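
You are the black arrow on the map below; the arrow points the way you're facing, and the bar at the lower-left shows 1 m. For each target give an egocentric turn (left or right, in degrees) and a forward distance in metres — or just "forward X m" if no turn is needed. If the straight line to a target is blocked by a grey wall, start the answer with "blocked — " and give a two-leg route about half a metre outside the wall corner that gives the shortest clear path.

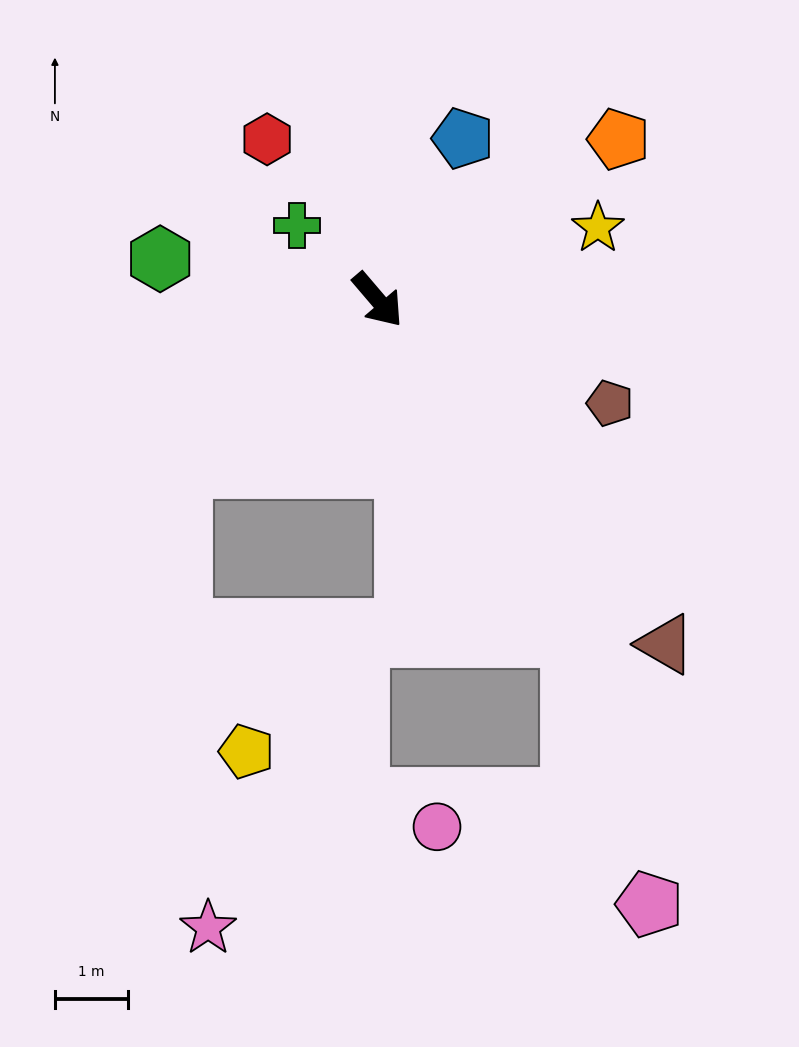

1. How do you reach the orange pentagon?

turn left 83°, forward 4.0 m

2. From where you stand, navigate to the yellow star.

turn left 68°, forward 3.2 m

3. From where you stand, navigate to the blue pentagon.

turn left 112°, forward 2.5 m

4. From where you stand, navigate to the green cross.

turn right 173°, forward 1.5 m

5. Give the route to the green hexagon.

turn right 141°, forward 3.0 m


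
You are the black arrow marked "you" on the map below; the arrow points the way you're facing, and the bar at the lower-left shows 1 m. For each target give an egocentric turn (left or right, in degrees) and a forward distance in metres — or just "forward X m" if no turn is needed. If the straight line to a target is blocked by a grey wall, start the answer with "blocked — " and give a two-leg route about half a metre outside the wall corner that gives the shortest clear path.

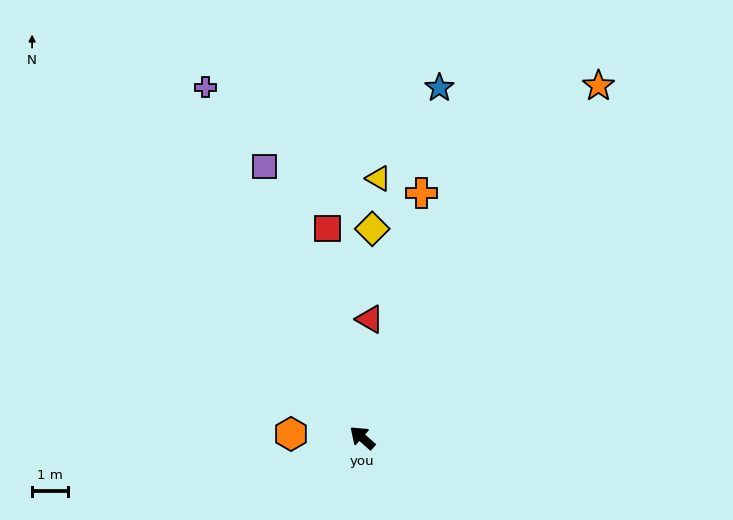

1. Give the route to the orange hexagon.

turn left 38°, forward 2.0 m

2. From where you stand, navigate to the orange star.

turn right 82°, forward 11.9 m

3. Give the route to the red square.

turn right 39°, forward 6.0 m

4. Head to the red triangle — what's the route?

turn right 52°, forward 3.3 m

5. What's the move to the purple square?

turn right 29°, forward 8.1 m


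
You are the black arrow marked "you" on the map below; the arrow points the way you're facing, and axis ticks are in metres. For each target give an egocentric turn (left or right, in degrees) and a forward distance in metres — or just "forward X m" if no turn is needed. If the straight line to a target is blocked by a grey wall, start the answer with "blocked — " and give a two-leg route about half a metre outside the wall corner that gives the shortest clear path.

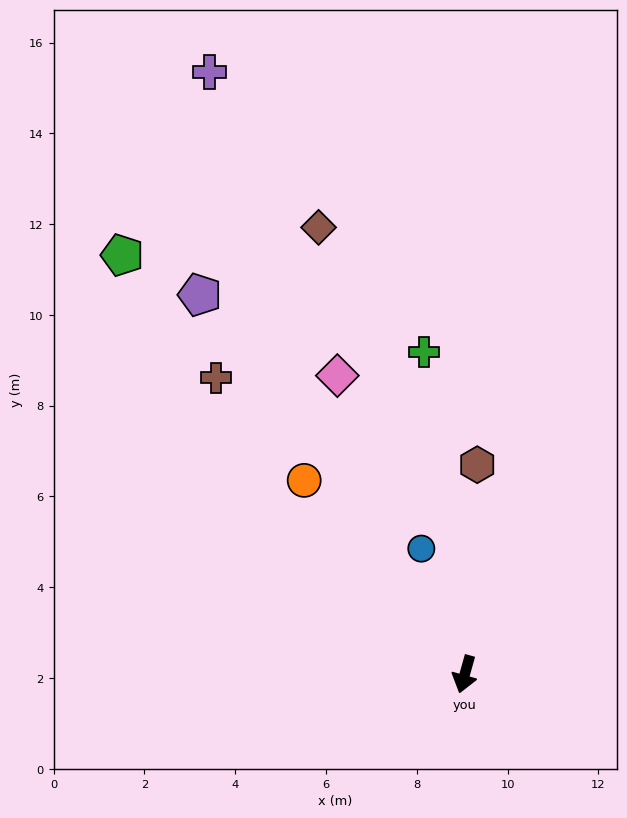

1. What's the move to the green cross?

turn right 157°, forward 7.2 m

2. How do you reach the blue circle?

turn right 145°, forward 2.9 m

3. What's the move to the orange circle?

turn right 125°, forward 5.5 m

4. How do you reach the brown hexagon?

turn right 168°, forward 4.6 m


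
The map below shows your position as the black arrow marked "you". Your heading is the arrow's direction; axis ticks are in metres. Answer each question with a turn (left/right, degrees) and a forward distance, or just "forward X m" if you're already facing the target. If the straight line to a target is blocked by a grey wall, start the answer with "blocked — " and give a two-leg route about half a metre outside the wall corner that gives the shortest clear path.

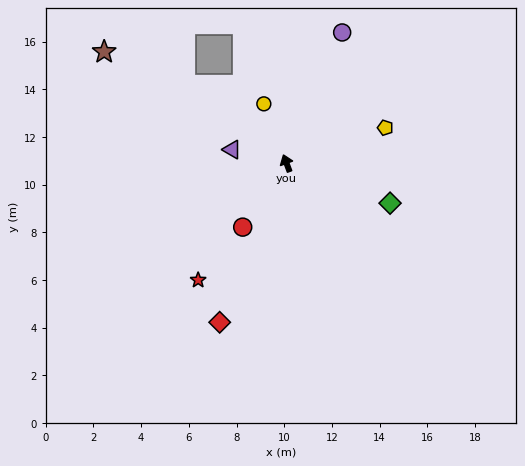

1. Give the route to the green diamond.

turn right 131°, forward 4.7 m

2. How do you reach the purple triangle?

turn left 56°, forward 2.4 m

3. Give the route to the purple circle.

turn right 43°, forward 6.0 m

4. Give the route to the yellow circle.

forward 2.7 m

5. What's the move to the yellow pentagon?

turn right 91°, forward 4.4 m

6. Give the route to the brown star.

turn left 38°, forward 9.0 m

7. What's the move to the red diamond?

turn left 137°, forward 7.2 m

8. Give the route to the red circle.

turn left 125°, forward 3.2 m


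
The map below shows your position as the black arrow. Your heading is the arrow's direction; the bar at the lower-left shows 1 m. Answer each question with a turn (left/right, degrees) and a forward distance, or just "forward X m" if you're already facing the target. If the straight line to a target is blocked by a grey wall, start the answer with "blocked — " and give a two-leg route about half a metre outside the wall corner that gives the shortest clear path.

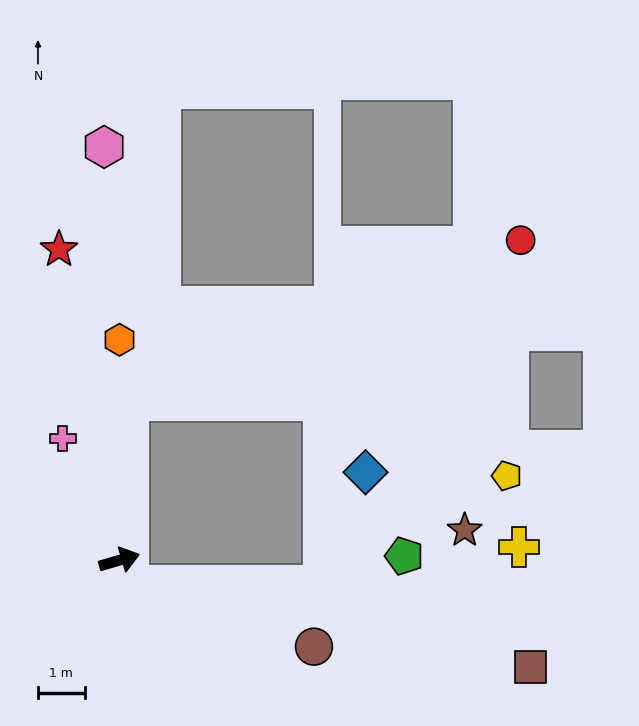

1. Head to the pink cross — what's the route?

turn left 99°, forward 2.9 m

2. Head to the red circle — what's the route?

blocked — turn left 70°, forward 3.4 m, then turn right 64°, forward 9.1 m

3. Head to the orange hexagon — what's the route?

turn left 74°, forward 4.7 m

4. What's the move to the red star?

turn left 85°, forward 6.8 m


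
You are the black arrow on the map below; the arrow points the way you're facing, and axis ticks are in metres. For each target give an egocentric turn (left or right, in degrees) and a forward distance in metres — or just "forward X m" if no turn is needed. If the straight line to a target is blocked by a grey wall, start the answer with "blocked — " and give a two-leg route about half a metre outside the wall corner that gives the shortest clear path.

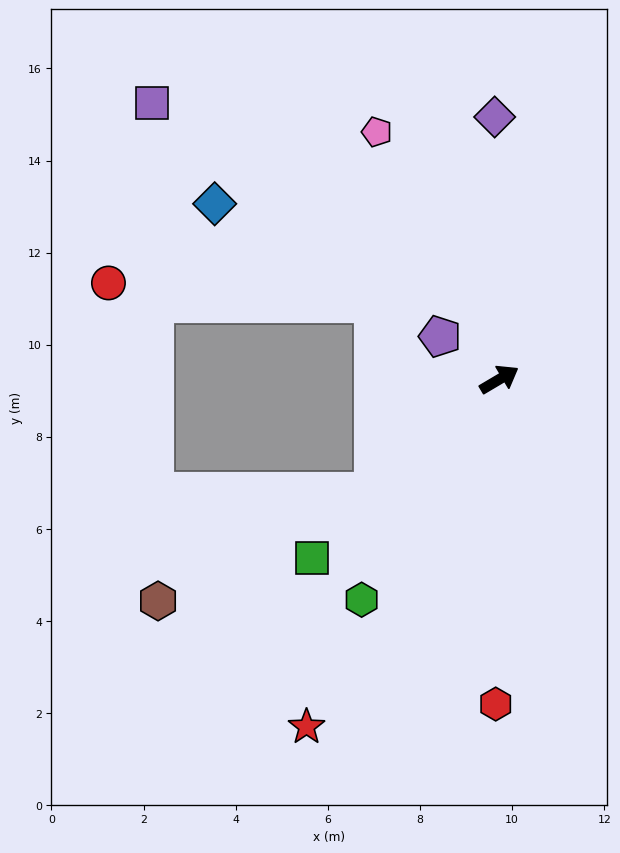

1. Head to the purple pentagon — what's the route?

turn left 113°, forward 1.6 m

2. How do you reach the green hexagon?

turn right 153°, forward 5.6 m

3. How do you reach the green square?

turn right 167°, forward 5.6 m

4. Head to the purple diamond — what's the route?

turn left 60°, forward 5.7 m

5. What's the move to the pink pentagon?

turn left 86°, forward 6.0 m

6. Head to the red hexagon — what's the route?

turn right 121°, forward 7.1 m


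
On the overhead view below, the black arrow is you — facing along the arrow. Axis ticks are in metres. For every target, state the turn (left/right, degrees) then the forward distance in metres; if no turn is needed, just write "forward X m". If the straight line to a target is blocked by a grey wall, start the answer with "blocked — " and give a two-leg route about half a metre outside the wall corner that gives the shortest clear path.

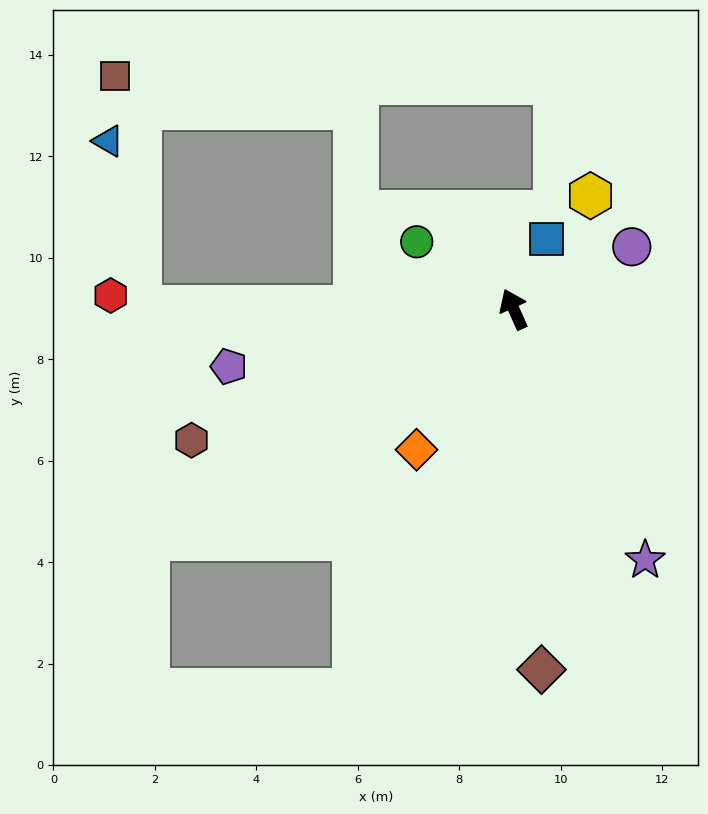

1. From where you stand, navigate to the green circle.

turn left 31°, forward 2.3 m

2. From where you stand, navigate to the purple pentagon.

turn left 77°, forward 5.7 m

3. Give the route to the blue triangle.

blocked — turn left 65°, forward 7.4 m, then turn right 78°, forward 3.3 m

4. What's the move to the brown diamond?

turn left 160°, forward 7.1 m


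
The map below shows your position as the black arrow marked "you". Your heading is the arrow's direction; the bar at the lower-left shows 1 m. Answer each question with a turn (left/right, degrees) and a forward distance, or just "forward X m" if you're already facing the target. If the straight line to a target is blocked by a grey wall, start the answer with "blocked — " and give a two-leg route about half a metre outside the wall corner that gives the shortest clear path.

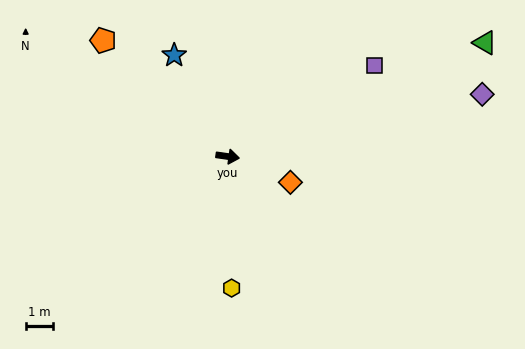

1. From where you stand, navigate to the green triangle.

turn left 32°, forward 10.3 m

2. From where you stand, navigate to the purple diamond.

turn left 22°, forward 9.6 m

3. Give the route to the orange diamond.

turn right 14°, forward 2.5 m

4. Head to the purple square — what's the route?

turn left 40°, forward 6.4 m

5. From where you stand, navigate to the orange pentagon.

turn left 145°, forward 6.3 m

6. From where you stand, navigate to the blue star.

turn left 126°, forward 4.2 m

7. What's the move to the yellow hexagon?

turn right 80°, forward 4.8 m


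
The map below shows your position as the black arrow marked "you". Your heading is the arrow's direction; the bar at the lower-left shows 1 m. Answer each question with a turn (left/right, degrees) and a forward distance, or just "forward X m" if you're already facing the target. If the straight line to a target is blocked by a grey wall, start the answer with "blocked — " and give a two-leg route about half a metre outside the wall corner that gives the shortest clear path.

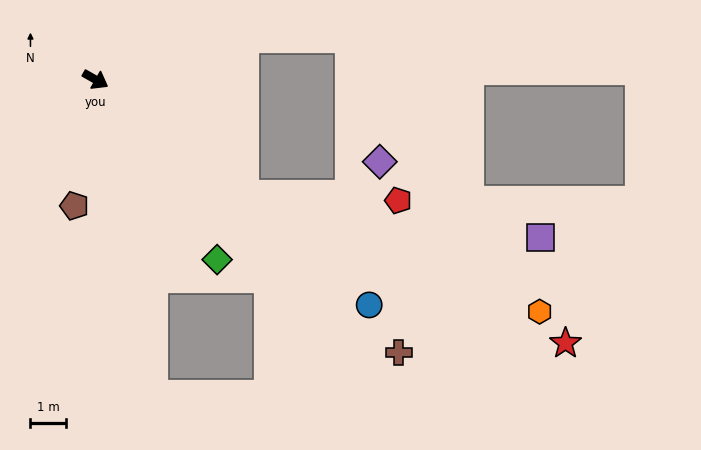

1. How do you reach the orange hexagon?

blocked — turn right 8°, forward 5.4 m, then turn left 16°, forward 9.0 m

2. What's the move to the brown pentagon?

turn right 70°, forward 3.6 m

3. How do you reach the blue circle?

turn right 10°, forward 10.1 m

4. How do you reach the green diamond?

turn right 26°, forward 6.2 m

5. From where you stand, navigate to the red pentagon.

blocked — turn right 8°, forward 5.4 m, then turn left 35°, forward 4.4 m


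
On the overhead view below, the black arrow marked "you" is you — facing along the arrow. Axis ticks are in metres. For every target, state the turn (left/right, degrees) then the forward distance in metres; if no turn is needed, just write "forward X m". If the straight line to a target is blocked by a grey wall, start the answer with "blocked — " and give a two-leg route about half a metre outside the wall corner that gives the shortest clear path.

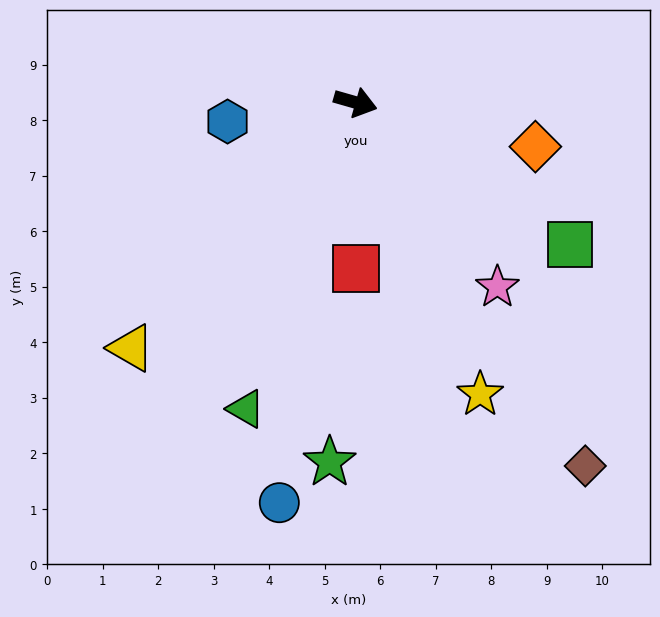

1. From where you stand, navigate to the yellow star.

turn right 51°, forward 5.7 m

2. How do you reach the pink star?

turn right 36°, forward 4.2 m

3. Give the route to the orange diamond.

turn left 2°, forward 3.3 m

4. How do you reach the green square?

turn right 18°, forward 4.6 m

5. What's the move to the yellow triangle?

turn right 116°, forward 6.0 m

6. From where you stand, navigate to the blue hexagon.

turn right 156°, forward 2.3 m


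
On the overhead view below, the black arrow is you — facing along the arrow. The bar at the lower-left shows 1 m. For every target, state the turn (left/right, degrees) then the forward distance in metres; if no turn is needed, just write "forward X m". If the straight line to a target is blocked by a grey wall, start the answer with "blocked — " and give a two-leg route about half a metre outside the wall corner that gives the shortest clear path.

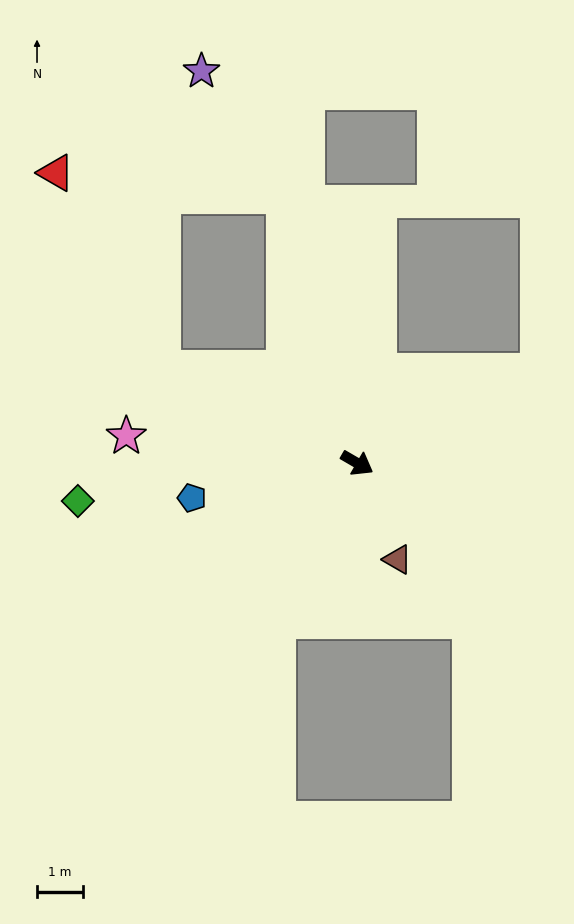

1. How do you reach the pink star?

turn right 157°, forward 5.1 m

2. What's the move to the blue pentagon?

turn right 138°, forward 3.7 m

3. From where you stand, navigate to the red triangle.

blocked — turn right 175°, forward 4.8 m, then turn right 37°, forward 4.9 m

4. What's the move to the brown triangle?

turn right 37°, forward 2.3 m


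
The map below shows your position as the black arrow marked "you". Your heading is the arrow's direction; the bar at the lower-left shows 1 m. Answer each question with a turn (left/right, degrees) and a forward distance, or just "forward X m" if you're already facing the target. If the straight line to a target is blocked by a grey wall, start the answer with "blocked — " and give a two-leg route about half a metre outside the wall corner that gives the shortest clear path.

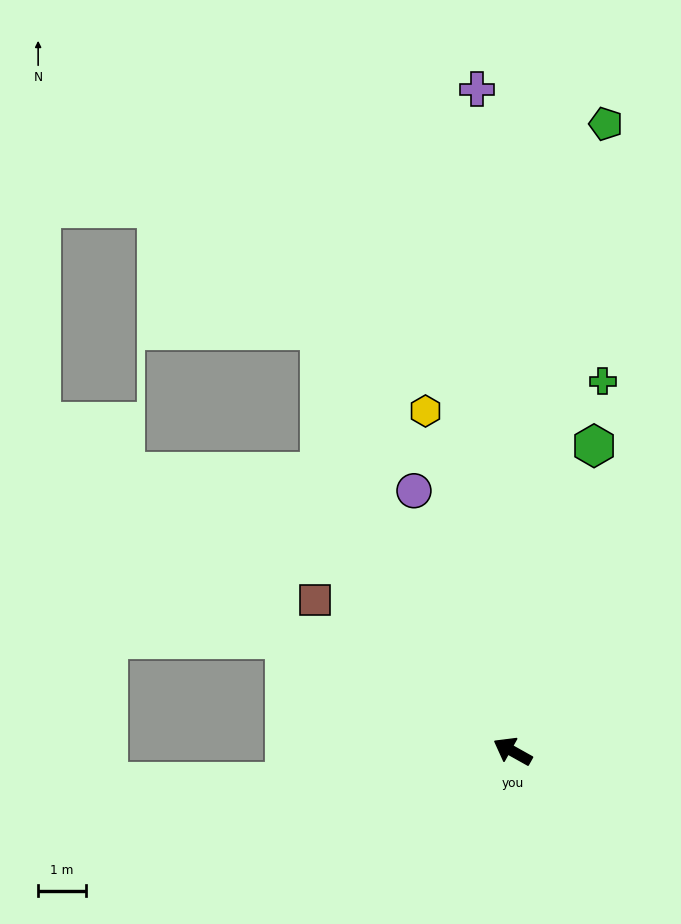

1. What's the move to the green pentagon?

turn right 69°, forward 13.4 m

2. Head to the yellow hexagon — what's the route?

turn right 46°, forward 7.4 m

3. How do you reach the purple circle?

turn right 40°, forward 5.9 m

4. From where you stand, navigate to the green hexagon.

turn right 76°, forward 6.7 m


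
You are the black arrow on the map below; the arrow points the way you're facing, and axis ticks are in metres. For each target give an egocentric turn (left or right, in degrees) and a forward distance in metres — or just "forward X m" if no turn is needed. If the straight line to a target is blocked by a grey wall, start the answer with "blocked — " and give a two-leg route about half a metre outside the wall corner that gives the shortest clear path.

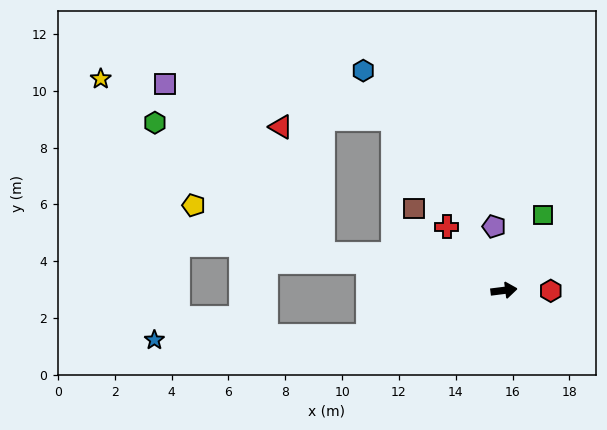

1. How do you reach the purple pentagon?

turn left 92°, forward 2.3 m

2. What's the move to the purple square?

blocked — turn left 161°, forward 6.5 m, then turn right 35°, forward 8.2 m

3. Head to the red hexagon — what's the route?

turn right 8°, forward 1.6 m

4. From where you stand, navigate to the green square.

turn left 56°, forward 3.0 m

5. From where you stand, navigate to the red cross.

turn left 125°, forward 3.0 m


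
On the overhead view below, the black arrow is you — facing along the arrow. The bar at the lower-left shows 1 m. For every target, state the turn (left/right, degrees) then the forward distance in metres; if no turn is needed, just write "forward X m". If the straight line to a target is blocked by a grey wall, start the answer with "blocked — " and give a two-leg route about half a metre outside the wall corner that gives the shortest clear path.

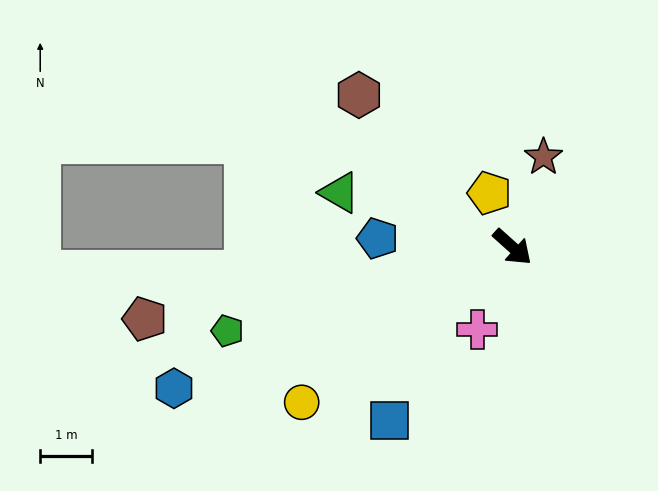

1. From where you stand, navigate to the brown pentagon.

turn right 127°, forward 7.3 m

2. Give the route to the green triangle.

turn right 156°, forward 3.5 m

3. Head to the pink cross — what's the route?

turn right 71°, forward 1.7 m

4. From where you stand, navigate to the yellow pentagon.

turn left 155°, forward 1.1 m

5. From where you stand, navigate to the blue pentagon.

turn right 142°, forward 2.6 m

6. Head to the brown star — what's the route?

turn left 113°, forward 1.9 m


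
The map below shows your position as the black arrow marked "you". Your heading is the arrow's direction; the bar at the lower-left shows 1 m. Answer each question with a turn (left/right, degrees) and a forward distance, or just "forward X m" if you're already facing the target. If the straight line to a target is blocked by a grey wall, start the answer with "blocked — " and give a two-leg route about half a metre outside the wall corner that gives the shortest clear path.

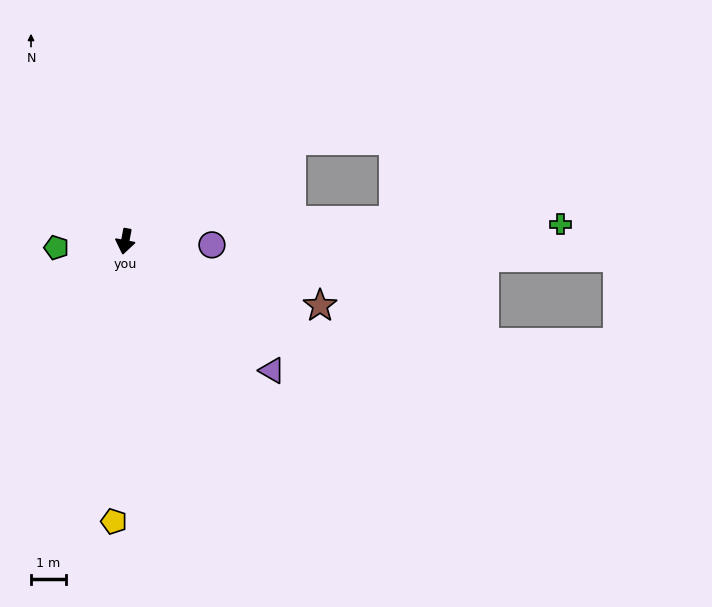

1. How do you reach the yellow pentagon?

turn left 8°, forward 8.0 m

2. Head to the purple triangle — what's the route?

turn left 59°, forward 5.6 m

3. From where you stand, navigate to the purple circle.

turn left 98°, forward 2.5 m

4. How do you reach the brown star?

turn left 82°, forward 5.9 m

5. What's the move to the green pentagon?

turn right 74°, forward 2.0 m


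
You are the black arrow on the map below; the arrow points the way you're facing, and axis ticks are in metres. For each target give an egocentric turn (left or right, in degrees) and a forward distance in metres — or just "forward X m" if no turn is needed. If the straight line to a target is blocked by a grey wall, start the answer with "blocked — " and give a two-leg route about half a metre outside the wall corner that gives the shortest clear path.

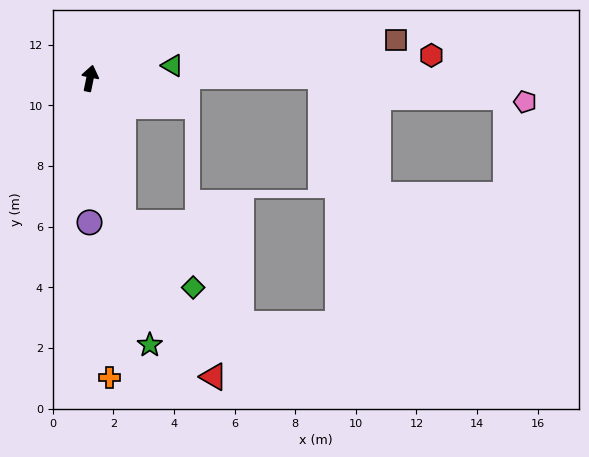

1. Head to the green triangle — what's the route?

turn right 70°, forward 2.8 m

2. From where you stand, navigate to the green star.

turn right 156°, forward 9.0 m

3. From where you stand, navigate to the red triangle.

blocked — turn right 155°, forward 4.9 m, then turn left 17°, forward 5.9 m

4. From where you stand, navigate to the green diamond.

blocked — turn right 155°, forward 4.9 m, then turn left 34°, forward 3.1 m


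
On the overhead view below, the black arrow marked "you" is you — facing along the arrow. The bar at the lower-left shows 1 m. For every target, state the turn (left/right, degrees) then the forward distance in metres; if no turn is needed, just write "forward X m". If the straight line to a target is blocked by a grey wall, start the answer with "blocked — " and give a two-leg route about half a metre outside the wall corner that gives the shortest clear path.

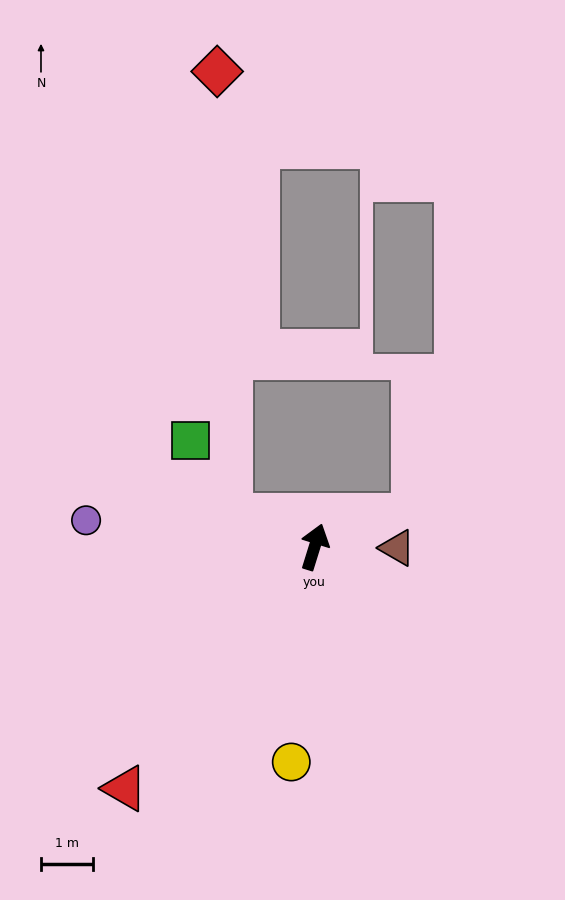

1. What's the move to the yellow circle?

turn right 169°, forward 4.2 m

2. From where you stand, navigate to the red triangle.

turn left 159°, forward 5.9 m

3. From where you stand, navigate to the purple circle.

turn left 101°, forward 4.5 m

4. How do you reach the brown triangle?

turn right 73°, forward 1.6 m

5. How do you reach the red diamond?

blocked — turn left 87°, forward 1.7 m, then turn right 68°, forward 8.6 m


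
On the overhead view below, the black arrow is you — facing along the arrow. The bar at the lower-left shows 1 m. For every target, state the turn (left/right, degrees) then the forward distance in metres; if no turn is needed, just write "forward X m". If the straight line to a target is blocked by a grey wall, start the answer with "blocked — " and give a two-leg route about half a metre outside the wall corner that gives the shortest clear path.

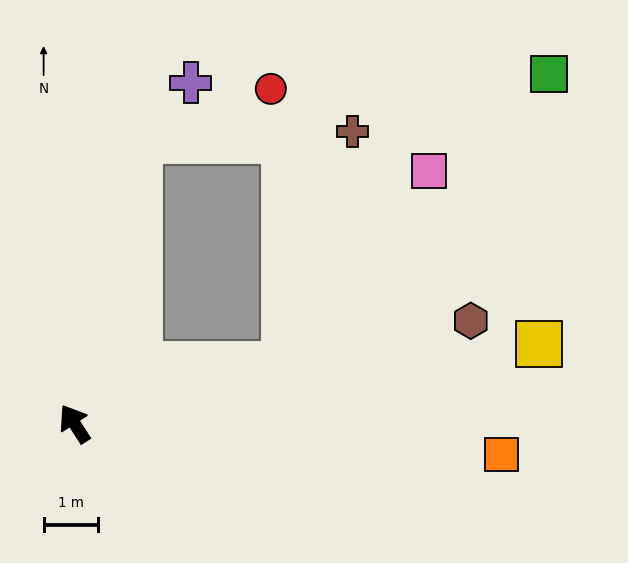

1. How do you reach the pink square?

blocked — turn right 107°, forward 4.0 m, then turn left 38°, forward 4.4 m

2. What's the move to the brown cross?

blocked — turn right 107°, forward 4.0 m, then turn left 58°, forward 4.4 m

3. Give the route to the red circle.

blocked — turn right 46°, forward 5.3 m, then turn right 55°, forward 2.6 m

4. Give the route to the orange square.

turn right 127°, forward 7.8 m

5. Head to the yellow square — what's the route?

turn right 113°, forward 8.6 m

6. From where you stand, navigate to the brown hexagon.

turn right 108°, forward 7.5 m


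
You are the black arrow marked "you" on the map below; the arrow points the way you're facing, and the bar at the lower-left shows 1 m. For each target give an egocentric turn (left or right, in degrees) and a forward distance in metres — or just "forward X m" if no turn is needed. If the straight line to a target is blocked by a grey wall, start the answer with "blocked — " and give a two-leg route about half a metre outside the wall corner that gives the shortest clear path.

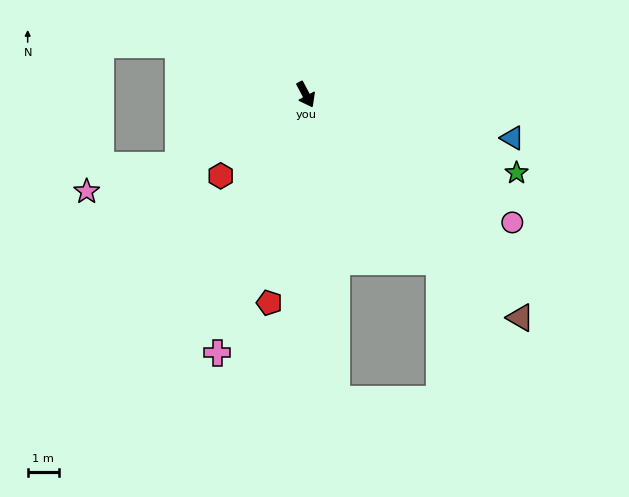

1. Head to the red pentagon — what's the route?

turn right 38°, forward 6.8 m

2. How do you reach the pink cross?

turn right 47°, forward 8.8 m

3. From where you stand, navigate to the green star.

turn left 42°, forward 7.3 m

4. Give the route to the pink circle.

turn left 30°, forward 7.8 m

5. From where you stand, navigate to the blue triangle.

turn left 50°, forward 6.8 m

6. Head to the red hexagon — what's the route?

turn right 74°, forward 3.8 m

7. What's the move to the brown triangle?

turn left 16°, forward 10.0 m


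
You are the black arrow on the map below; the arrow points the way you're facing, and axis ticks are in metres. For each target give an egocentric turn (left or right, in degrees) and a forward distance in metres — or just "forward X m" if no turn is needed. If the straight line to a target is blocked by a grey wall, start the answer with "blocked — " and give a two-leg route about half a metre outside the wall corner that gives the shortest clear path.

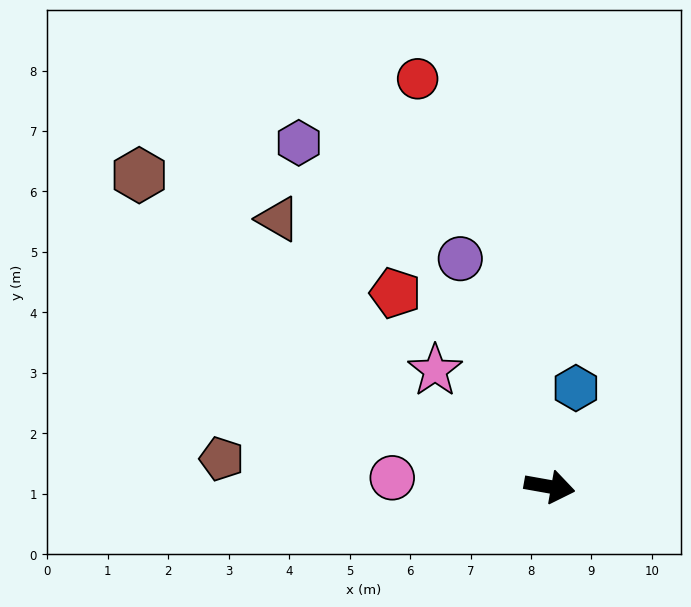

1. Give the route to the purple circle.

turn left 121°, forward 4.0 m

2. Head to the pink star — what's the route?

turn left 145°, forward 2.7 m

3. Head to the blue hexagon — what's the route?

turn left 85°, forward 1.7 m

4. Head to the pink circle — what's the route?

turn right 173°, forward 2.6 m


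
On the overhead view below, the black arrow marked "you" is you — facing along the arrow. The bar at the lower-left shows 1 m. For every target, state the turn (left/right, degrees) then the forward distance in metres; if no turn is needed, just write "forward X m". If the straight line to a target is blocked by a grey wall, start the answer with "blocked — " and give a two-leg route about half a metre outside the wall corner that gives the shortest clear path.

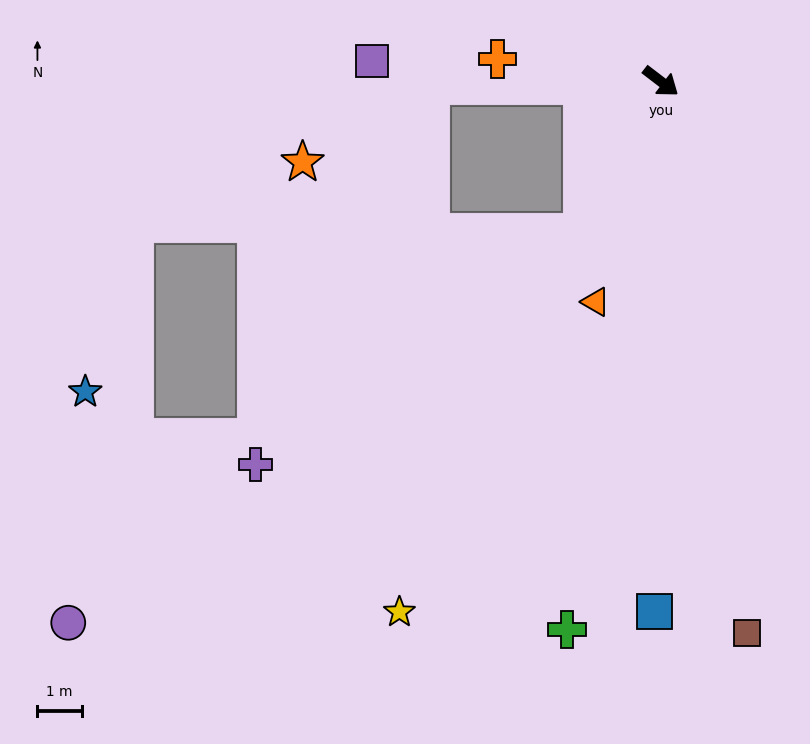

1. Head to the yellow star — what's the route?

turn right 79°, forward 13.4 m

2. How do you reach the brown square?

turn right 44°, forward 12.6 m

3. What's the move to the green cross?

turn right 62°, forward 12.6 m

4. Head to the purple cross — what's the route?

blocked — turn right 80°, forward 3.8 m, then turn right 27°, forward 9.1 m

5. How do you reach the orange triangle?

turn right 69°, forward 5.2 m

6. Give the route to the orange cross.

turn right 150°, forward 3.7 m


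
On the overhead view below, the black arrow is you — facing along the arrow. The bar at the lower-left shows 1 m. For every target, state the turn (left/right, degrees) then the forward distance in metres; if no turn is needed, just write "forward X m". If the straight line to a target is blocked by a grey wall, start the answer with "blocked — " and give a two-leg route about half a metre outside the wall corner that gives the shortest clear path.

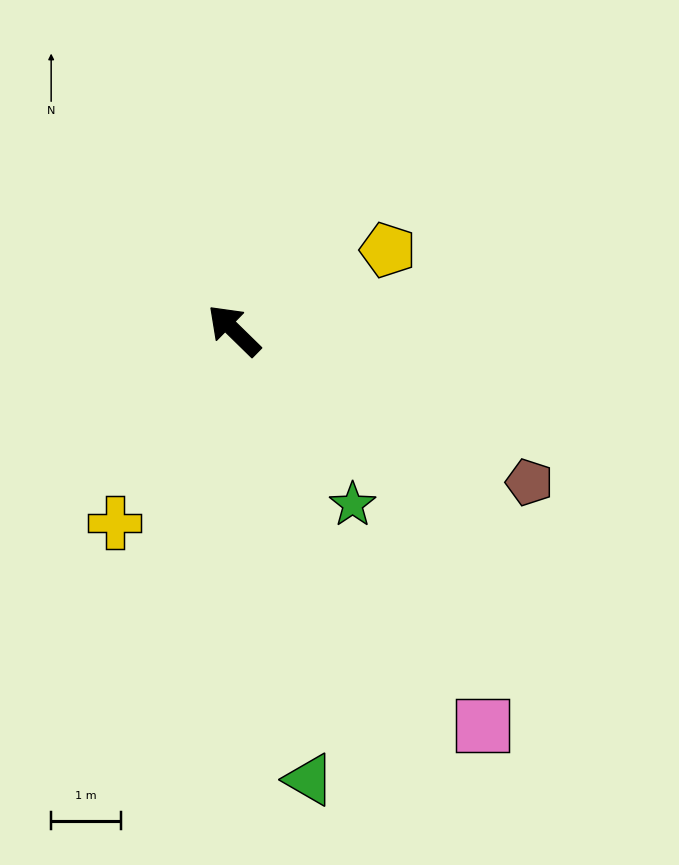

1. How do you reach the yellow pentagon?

turn right 108°, forward 2.5 m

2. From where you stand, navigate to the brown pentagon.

turn right 163°, forward 4.7 m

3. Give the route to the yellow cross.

turn left 103°, forward 3.2 m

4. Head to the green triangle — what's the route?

turn left 144°, forward 6.5 m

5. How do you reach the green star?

turn left 169°, forward 3.0 m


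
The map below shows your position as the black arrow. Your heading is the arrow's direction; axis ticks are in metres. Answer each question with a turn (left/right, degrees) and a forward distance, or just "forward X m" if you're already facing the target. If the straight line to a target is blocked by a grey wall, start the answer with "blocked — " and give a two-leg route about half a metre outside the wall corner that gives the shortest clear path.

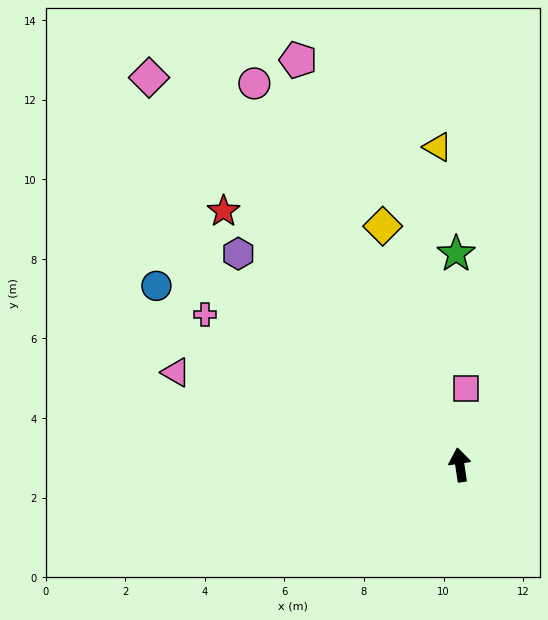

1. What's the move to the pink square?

turn right 13°, forward 1.9 m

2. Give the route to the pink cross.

turn left 51°, forward 7.4 m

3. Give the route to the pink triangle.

turn left 64°, forward 7.5 m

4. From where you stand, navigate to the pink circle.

turn left 20°, forward 10.9 m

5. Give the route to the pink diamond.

turn left 30°, forward 12.5 m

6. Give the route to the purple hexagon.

turn left 38°, forward 7.7 m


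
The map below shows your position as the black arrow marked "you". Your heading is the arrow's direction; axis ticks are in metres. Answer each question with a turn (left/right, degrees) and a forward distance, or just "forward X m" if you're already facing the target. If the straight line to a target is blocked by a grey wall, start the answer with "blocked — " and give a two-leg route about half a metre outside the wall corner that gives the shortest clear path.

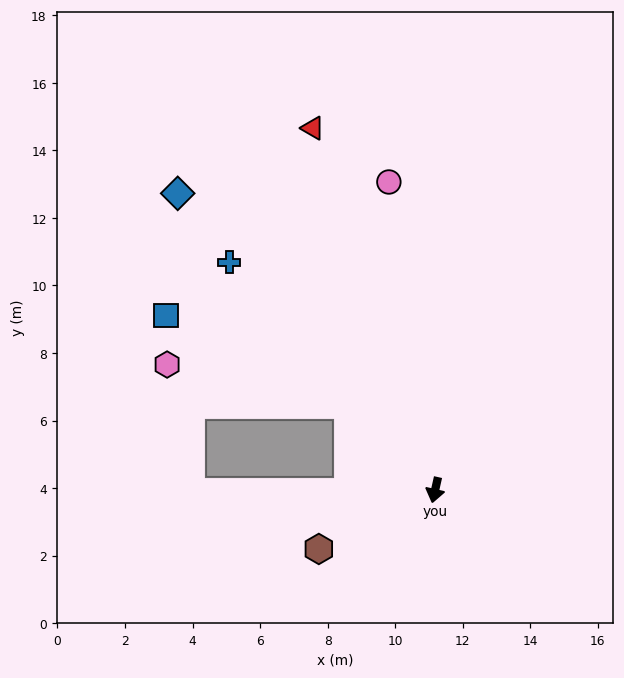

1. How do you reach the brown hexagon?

turn right 50°, forward 3.9 m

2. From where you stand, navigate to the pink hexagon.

blocked — turn right 122°, forward 3.6 m, then turn left 32°, forward 5.5 m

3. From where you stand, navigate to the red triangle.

turn right 149°, forward 11.3 m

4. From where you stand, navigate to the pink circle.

turn right 159°, forward 9.2 m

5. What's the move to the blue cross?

turn right 125°, forward 9.1 m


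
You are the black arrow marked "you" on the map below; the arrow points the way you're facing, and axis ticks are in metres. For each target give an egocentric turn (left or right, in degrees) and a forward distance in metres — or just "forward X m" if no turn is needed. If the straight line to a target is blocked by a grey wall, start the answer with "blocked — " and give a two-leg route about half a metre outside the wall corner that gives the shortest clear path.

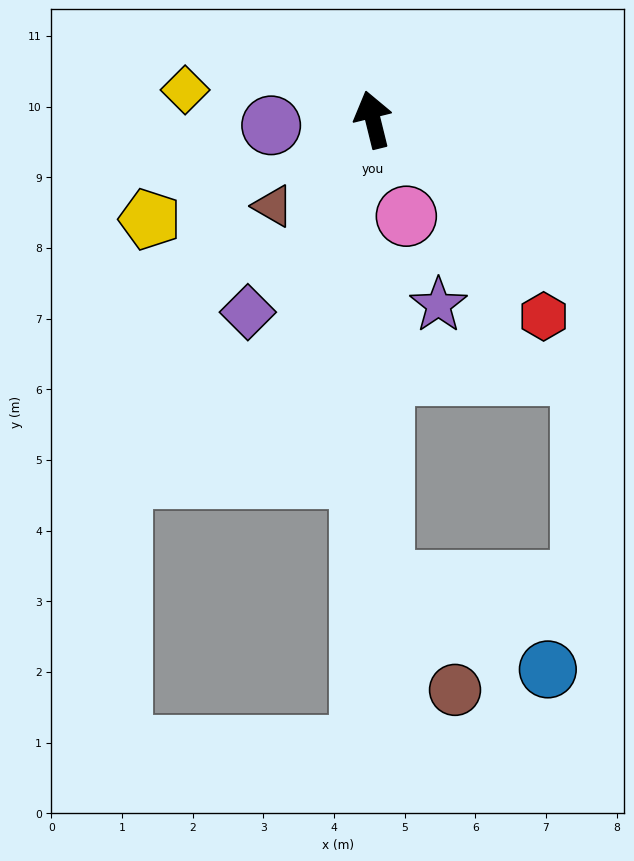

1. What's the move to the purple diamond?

turn left 133°, forward 3.2 m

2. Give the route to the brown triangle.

turn left 117°, forward 1.9 m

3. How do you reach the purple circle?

turn left 79°, forward 1.4 m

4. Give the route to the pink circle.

turn right 175°, forward 1.4 m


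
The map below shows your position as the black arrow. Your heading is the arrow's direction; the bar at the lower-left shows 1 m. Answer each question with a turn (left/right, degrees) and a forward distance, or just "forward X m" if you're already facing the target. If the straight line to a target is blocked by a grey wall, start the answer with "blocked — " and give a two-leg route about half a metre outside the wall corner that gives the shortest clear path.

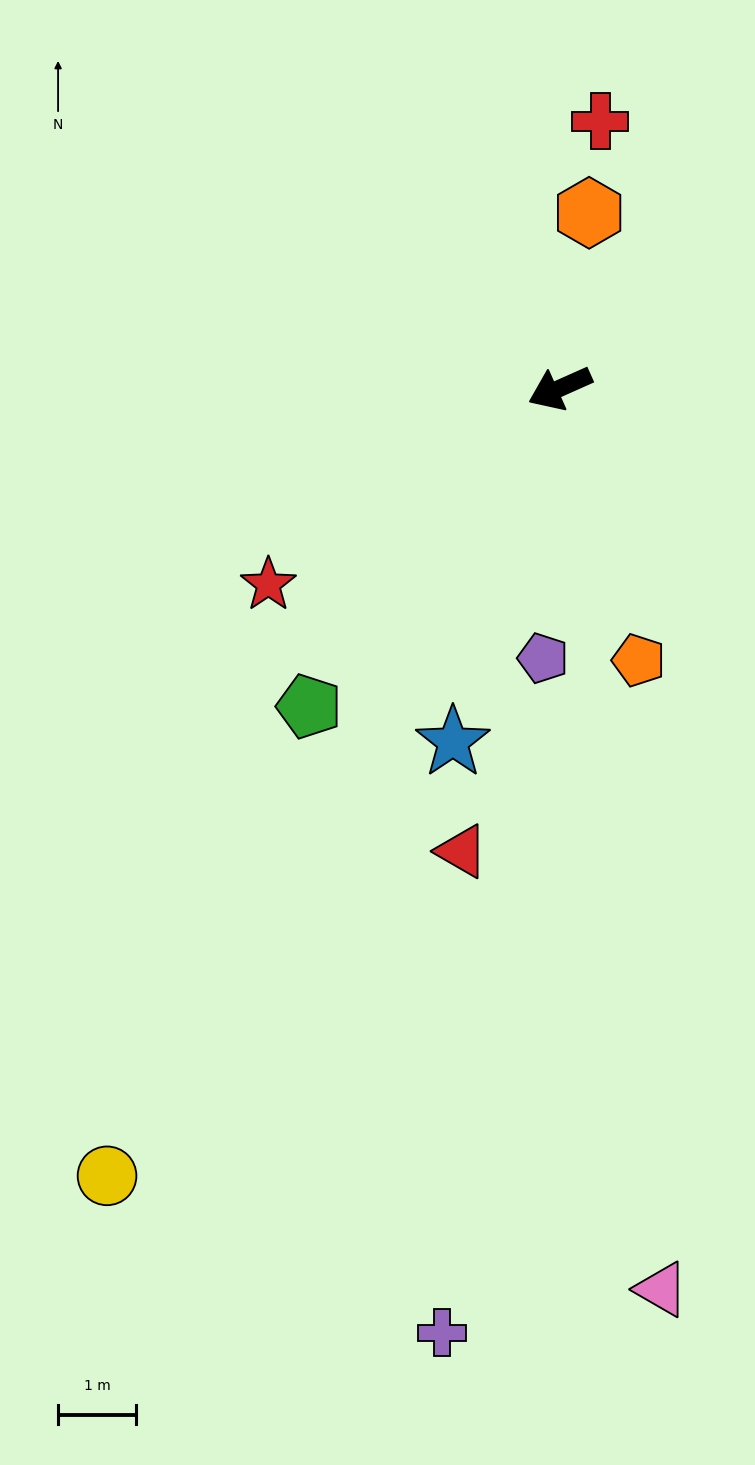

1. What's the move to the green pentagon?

turn left 28°, forward 5.2 m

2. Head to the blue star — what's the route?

turn left 49°, forward 4.7 m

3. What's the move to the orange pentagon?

turn left 82°, forward 3.6 m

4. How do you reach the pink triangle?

turn left 72°, forward 11.6 m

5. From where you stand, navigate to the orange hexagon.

turn right 123°, forward 2.3 m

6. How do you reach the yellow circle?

turn left 36°, forward 11.6 m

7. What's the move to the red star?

turn left 10°, forward 4.5 m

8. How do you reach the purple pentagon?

turn left 62°, forward 3.5 m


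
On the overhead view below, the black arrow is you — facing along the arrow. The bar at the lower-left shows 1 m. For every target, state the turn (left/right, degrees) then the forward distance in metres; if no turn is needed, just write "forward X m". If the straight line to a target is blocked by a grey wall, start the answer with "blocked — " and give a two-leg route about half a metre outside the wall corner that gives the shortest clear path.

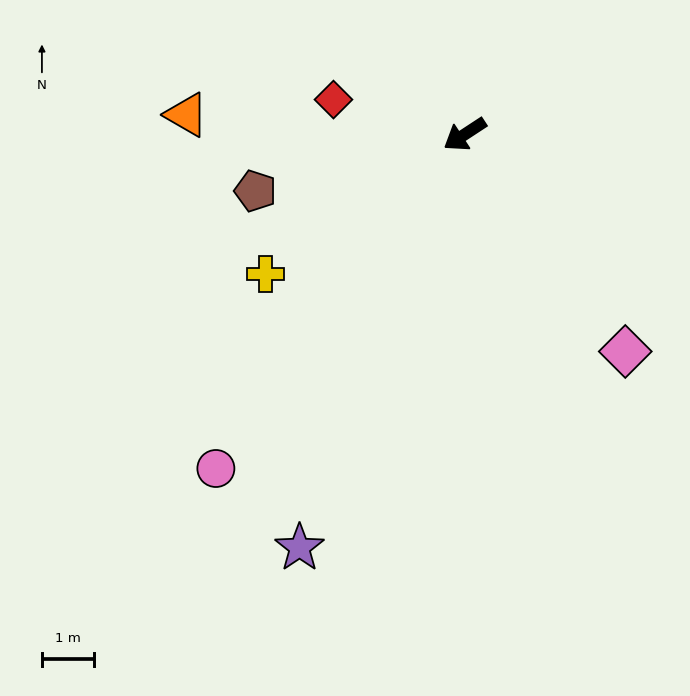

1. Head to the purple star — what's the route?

turn left 35°, forward 8.5 m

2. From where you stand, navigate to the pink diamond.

turn left 93°, forward 5.2 m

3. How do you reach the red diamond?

turn right 48°, forward 2.6 m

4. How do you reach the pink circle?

turn left 20°, forward 8.0 m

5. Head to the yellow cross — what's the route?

forward 4.7 m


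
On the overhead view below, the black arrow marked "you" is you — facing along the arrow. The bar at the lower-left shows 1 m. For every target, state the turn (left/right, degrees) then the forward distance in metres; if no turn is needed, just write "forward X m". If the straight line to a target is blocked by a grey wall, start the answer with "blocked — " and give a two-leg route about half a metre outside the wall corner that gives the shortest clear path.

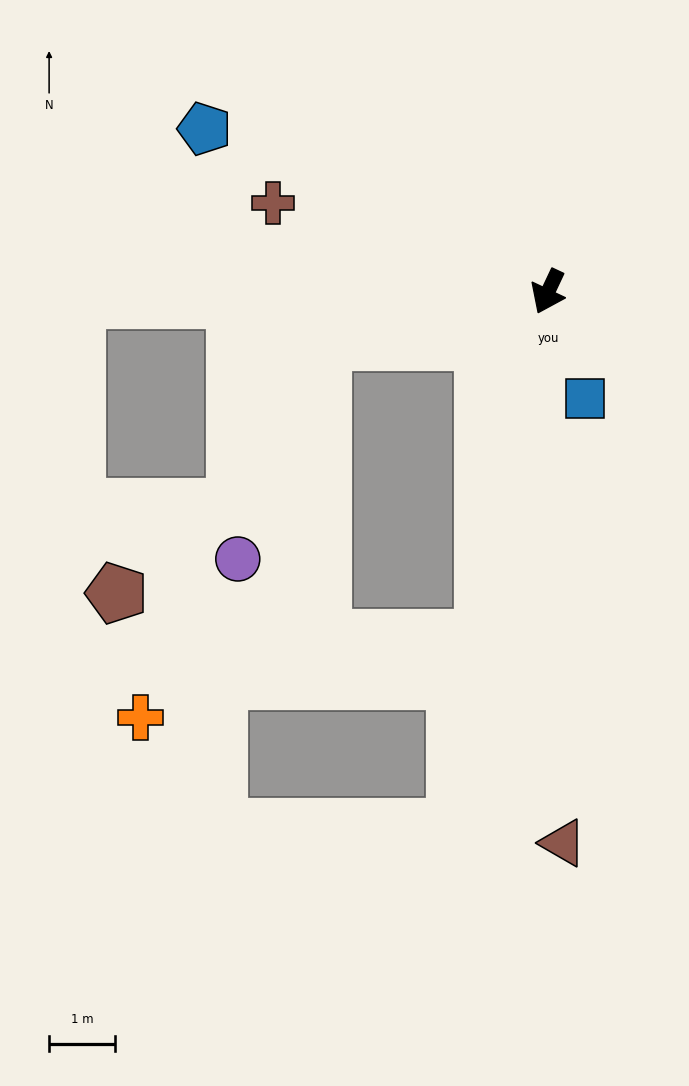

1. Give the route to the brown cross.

turn right 83°, forward 4.4 m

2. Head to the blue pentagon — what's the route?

turn right 90°, forward 5.7 m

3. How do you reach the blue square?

turn left 44°, forward 1.7 m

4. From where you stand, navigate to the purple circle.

blocked — turn right 52°, forward 3.5 m, then turn left 56°, forward 3.5 m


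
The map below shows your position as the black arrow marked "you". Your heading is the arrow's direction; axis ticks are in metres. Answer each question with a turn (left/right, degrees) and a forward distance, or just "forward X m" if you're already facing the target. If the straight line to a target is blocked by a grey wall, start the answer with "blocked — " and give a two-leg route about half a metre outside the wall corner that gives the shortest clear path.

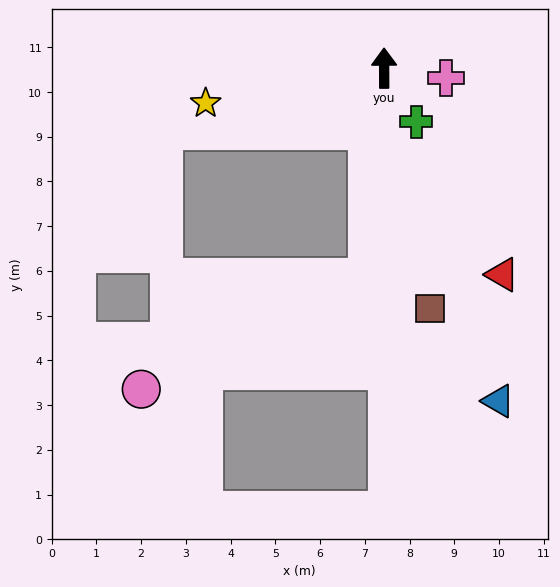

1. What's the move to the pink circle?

blocked — turn left 175°, forward 4.7 m, then turn right 59°, forward 5.6 m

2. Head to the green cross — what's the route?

turn right 149°, forward 1.4 m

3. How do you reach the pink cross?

turn right 99°, forward 1.4 m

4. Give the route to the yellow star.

turn left 101°, forward 4.1 m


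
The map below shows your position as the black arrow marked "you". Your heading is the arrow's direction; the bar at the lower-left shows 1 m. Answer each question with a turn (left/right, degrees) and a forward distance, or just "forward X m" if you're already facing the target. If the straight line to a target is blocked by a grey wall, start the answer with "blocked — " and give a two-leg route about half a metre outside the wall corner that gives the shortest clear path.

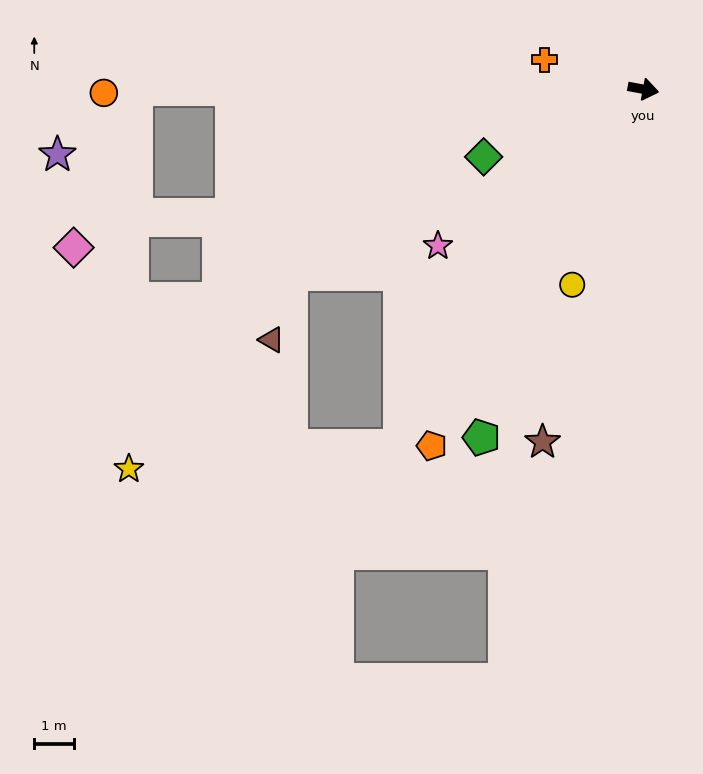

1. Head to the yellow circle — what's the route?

turn right 99°, forward 5.3 m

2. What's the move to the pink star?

turn right 132°, forward 6.5 m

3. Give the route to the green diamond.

turn right 146°, forward 4.4 m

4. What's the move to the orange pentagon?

turn right 110°, forward 10.5 m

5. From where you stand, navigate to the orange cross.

turn left 174°, forward 2.6 m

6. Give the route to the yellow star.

blocked — turn right 114°, forward 11.0 m, then turn right 51°, forward 6.9 m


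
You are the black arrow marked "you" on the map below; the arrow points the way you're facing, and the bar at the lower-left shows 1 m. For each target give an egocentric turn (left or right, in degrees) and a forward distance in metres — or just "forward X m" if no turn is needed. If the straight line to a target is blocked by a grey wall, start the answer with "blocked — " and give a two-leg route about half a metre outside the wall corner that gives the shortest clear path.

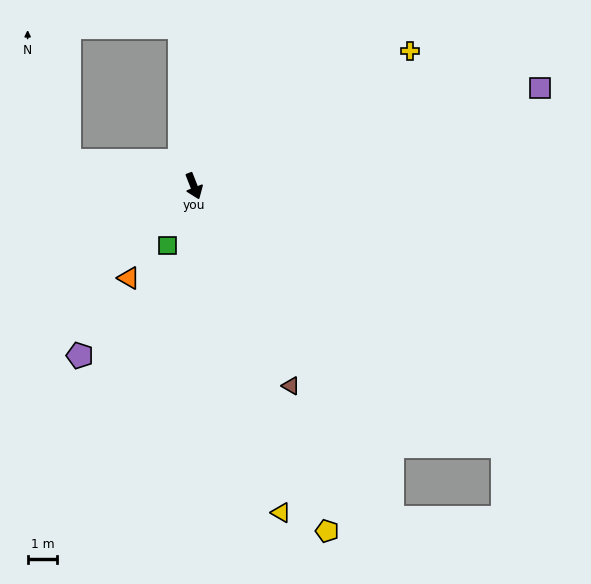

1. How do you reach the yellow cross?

turn left 101°, forward 8.6 m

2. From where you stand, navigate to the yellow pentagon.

forward 12.5 m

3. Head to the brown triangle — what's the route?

turn left 4°, forward 7.5 m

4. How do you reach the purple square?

turn left 84°, forward 12.1 m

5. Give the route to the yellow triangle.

turn right 6°, forward 11.4 m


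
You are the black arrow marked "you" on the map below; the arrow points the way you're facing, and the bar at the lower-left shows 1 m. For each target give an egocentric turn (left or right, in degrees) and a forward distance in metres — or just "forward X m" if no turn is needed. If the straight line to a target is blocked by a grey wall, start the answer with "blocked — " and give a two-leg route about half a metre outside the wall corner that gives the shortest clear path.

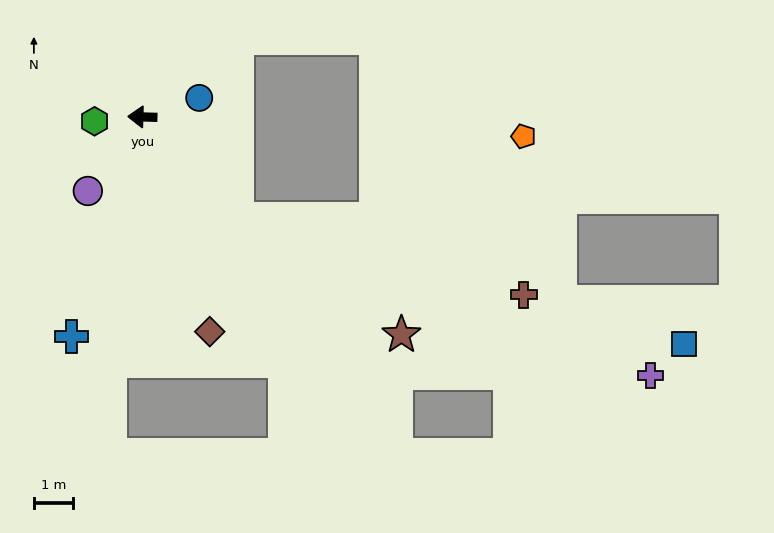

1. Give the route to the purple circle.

turn left 55°, forward 2.4 m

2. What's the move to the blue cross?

turn left 74°, forward 5.9 m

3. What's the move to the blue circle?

turn right 160°, forward 1.5 m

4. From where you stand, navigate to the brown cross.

blocked — turn left 135°, forward 3.6 m, then turn left 32°, forward 7.6 m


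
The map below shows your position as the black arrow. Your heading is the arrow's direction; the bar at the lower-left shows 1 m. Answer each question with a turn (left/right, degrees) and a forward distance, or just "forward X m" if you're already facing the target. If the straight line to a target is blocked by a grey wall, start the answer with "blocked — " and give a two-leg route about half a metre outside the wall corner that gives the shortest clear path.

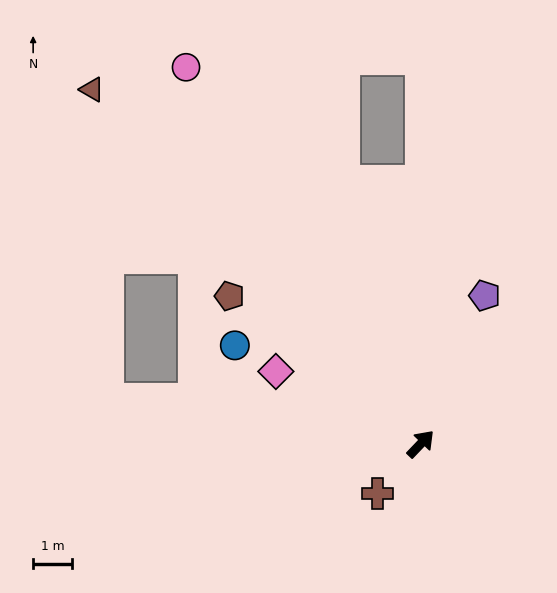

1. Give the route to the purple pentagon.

turn left 20°, forward 4.1 m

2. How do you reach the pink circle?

turn left 76°, forward 11.4 m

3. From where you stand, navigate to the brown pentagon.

turn left 96°, forward 6.2 m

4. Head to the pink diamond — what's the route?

turn left 107°, forward 4.2 m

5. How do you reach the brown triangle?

turn left 87°, forward 12.4 m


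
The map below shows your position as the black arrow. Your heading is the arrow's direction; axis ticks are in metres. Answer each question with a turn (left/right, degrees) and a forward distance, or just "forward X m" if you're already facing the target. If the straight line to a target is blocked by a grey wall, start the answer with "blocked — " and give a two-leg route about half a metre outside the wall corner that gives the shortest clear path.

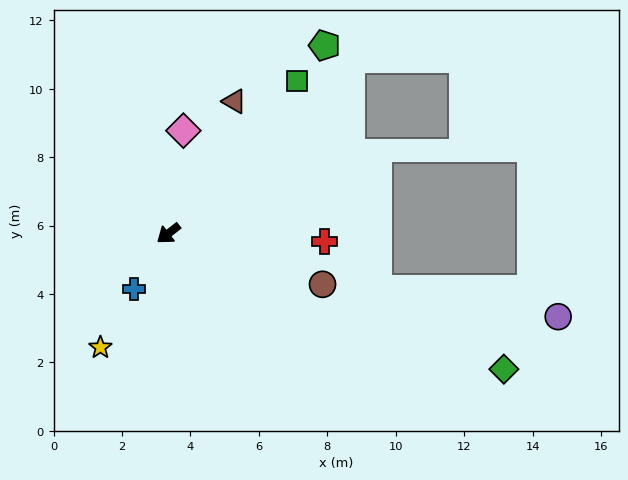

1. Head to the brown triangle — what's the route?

turn right 154°, forward 4.3 m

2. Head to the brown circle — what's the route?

turn left 124°, forward 4.7 m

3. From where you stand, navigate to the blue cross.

turn left 21°, forward 1.9 m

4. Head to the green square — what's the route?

turn right 168°, forward 5.8 m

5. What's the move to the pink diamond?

turn right 136°, forward 3.0 m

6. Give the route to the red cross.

turn left 139°, forward 4.6 m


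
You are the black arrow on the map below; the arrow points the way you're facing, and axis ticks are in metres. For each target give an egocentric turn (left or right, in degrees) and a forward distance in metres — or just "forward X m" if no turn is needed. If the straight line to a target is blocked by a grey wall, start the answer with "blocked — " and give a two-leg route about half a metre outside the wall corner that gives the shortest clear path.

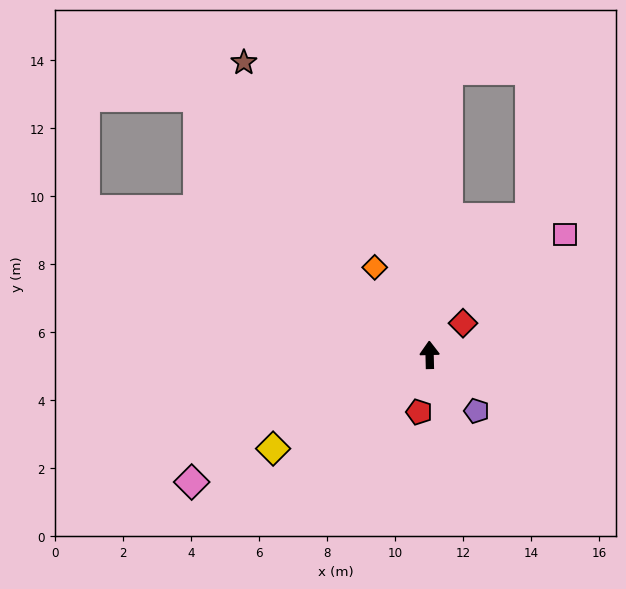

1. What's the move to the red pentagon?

turn left 168°, forward 1.7 m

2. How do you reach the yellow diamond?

turn left 120°, forward 5.4 m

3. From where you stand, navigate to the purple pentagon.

turn right 141°, forward 2.2 m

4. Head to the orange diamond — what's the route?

turn left 31°, forward 3.0 m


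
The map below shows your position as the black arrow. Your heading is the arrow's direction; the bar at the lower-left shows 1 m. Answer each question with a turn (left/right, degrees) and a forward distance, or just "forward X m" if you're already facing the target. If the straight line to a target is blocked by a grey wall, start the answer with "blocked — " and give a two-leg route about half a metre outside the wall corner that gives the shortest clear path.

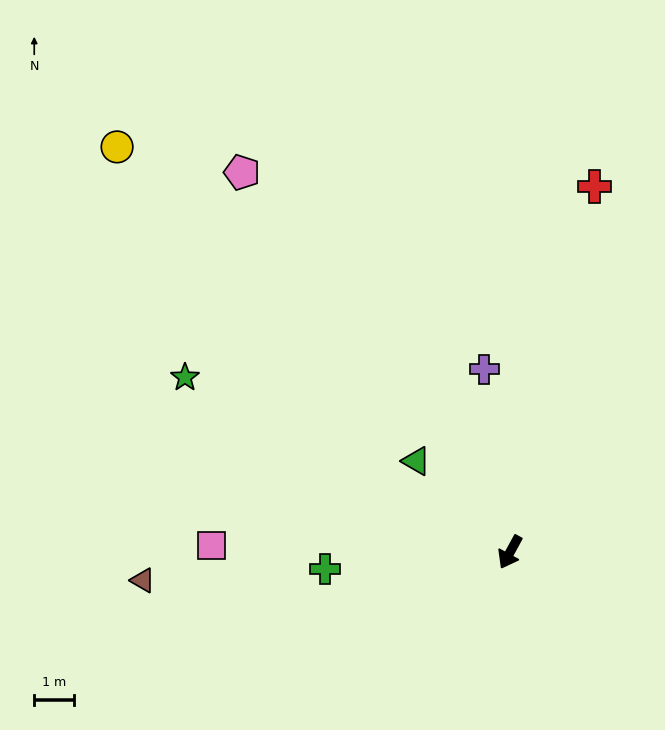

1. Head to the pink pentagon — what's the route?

turn right 116°, forward 11.6 m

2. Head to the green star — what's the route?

turn right 90°, forward 9.2 m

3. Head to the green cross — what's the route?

turn right 56°, forward 4.6 m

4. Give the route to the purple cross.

turn right 143°, forward 4.6 m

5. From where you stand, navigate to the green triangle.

turn right 106°, forward 3.3 m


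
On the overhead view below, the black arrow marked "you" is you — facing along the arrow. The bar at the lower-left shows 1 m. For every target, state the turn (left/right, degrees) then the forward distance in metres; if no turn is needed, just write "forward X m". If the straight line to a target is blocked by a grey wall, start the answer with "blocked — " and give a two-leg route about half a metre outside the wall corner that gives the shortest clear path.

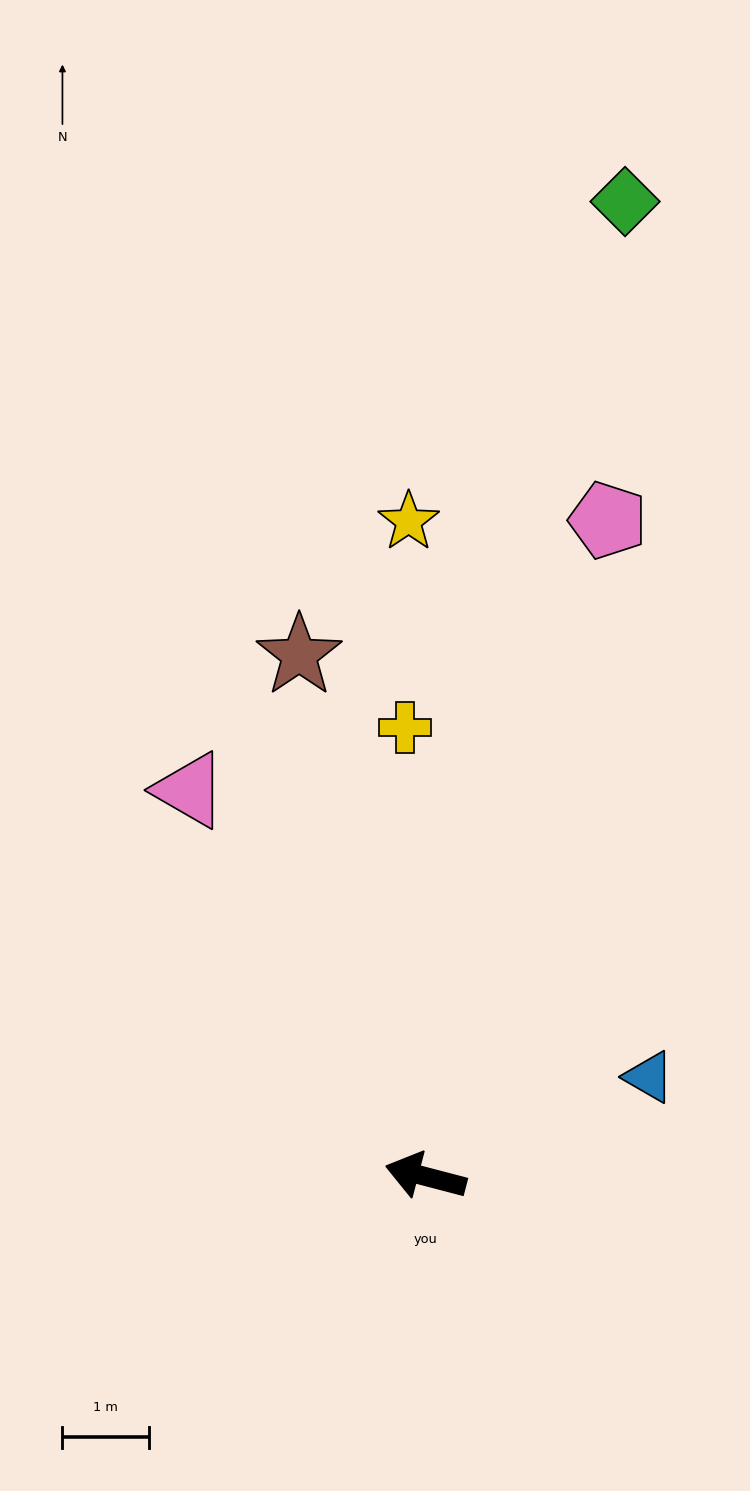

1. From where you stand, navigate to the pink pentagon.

turn right 91°, forward 7.8 m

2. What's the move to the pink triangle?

turn right 44°, forward 5.2 m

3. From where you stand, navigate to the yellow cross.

turn right 73°, forward 5.2 m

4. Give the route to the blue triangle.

turn right 141°, forward 2.8 m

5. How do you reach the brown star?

turn right 62°, forward 6.2 m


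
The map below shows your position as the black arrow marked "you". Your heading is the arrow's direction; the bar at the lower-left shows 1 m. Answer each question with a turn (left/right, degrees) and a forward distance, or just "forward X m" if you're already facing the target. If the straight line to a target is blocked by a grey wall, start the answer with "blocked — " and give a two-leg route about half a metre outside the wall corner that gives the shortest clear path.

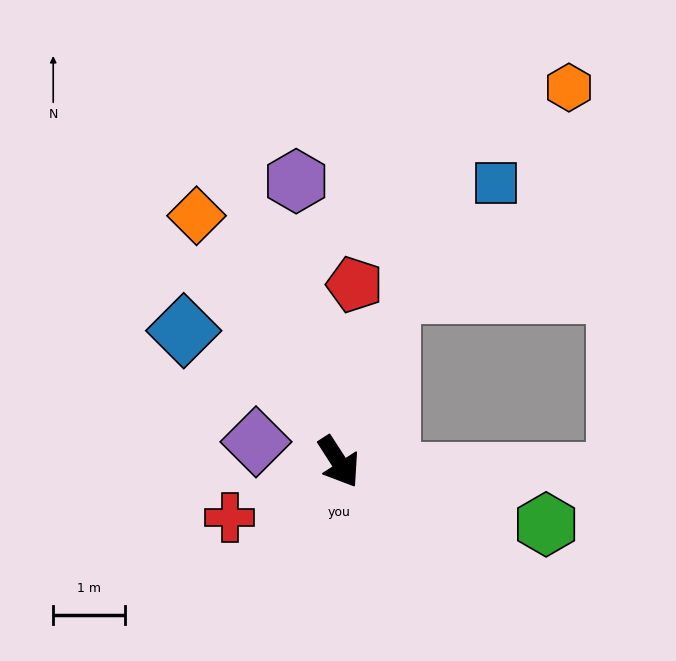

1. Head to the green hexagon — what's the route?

turn left 40°, forward 3.0 m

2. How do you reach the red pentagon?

turn left 142°, forward 2.5 m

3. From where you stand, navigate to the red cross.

turn right 96°, forward 1.7 m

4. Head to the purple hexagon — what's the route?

turn left 156°, forward 3.9 m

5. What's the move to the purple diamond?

turn right 136°, forward 1.2 m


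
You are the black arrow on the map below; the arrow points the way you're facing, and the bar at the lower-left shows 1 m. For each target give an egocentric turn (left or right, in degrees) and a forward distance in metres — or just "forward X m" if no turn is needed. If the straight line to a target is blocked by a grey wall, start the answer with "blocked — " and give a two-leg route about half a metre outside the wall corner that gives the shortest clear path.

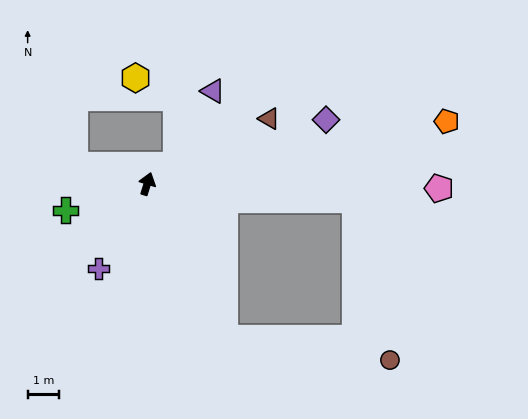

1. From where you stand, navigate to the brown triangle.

turn right 45°, forward 4.4 m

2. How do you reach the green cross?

turn left 125°, forward 2.8 m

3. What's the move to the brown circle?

blocked — turn right 136°, forward 5.5 m, then turn left 56°, forward 5.3 m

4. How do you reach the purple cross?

turn left 167°, forward 3.1 m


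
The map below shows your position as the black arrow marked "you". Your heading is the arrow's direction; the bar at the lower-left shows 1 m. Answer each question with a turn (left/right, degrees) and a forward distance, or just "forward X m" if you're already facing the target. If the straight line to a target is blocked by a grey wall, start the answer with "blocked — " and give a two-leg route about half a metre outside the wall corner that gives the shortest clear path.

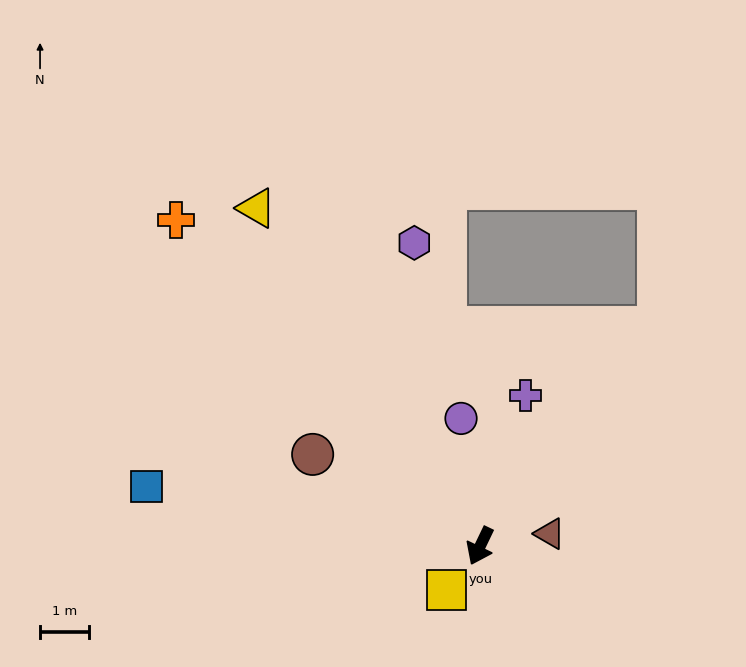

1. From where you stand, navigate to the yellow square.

turn right 12°, forward 1.1 m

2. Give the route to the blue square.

turn right 75°, forward 6.9 m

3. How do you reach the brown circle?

turn right 93°, forward 3.9 m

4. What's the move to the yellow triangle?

turn right 121°, forward 8.2 m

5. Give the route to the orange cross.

turn right 111°, forward 9.0 m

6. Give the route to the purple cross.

turn right 171°, forward 3.2 m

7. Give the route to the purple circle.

turn right 146°, forward 2.6 m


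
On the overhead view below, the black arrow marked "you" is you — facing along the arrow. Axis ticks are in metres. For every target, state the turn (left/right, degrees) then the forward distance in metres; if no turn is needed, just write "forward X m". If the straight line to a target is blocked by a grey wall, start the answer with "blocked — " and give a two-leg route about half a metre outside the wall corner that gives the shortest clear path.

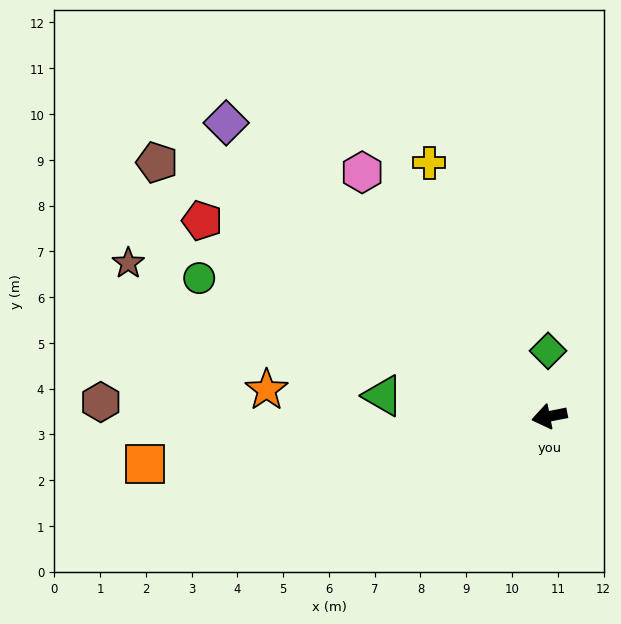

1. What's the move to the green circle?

turn right 33°, forward 8.2 m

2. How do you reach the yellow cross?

turn right 76°, forward 6.1 m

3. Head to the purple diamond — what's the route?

turn right 53°, forward 9.5 m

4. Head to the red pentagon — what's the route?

turn right 41°, forward 8.7 m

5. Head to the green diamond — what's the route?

turn right 100°, forward 1.4 m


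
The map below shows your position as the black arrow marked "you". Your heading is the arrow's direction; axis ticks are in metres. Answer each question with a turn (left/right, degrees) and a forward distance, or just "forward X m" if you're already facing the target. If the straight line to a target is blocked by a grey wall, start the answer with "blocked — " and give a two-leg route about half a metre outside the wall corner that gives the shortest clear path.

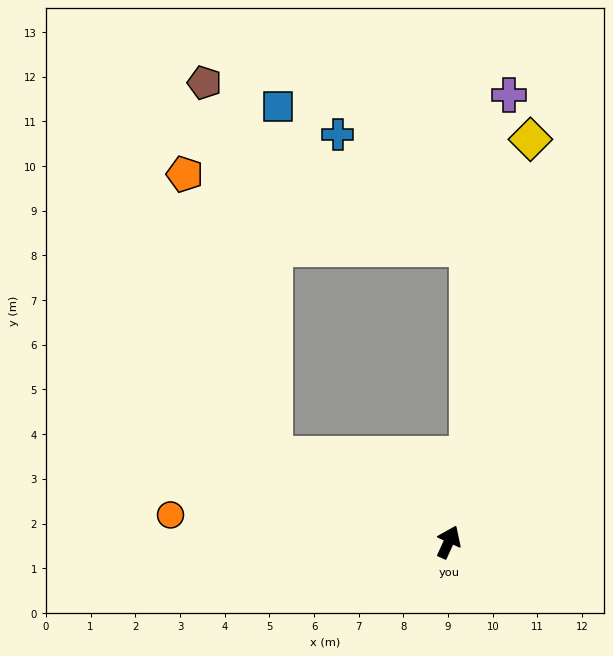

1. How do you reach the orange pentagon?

blocked — turn left 88°, forward 4.4 m, then turn right 46°, forward 6.6 m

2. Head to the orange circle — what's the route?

turn left 109°, forward 6.3 m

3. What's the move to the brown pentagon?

blocked — turn left 88°, forward 4.4 m, then turn right 53°, forward 8.5 m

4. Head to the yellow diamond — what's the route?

turn left 13°, forward 9.2 m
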